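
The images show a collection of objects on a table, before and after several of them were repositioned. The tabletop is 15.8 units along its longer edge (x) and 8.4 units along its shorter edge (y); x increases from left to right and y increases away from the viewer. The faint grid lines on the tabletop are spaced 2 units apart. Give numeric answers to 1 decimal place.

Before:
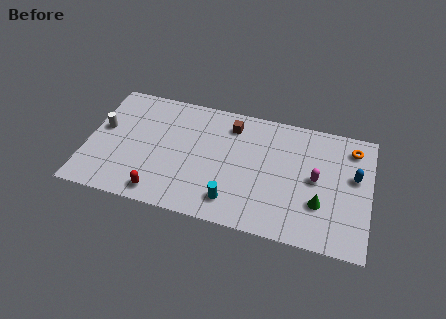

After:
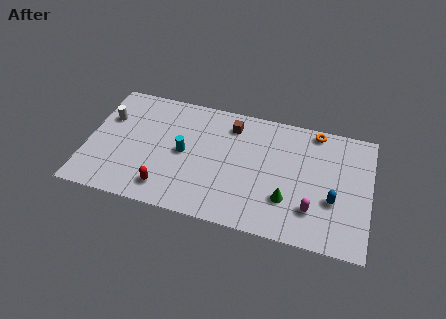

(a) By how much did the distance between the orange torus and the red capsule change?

-1.8

The distance was about 11.9 in the first image and 10.1 in the second, so they moved 1.8 units closer together.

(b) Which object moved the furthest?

the cyan cylinder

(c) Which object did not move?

the brown cube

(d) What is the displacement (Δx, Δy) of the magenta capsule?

(-0.1, -2.1)

From the two frames, the magenta capsule sits at roughly (12.8, 4.3) before and (12.7, 2.2) after.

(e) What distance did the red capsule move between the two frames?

0.5

The red capsule was near (4.3, 1.1) before and (4.6, 1.5) after, so it travelled √(0.3² + 0.4²) ≈ 0.5 units.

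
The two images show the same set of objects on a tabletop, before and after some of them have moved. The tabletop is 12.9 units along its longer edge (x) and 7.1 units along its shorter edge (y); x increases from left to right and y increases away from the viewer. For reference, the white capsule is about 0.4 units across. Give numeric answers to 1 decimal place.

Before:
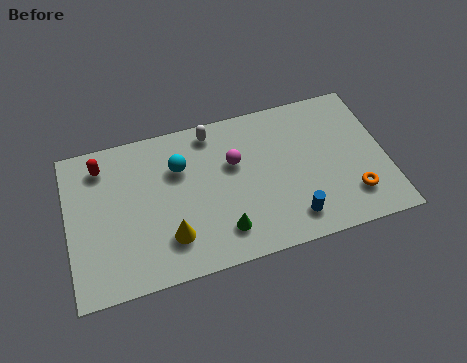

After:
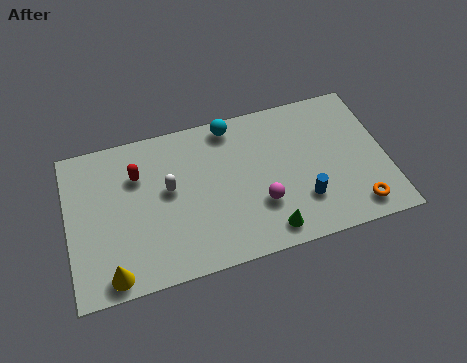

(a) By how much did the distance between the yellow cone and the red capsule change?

-0.3

Before: roughly 4.7 units apart; after: 4.4. That's 0.3 units closer together.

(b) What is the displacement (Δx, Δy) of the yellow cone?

(-2.4, -1.0)

The yellow cone started near (4.0, 1.8) and ended near (1.6, 0.8).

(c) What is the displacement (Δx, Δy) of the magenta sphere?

(0.9, -2.2)

From the two frames, the magenta sphere sits at roughly (6.8, 4.5) before and (7.7, 2.3) after.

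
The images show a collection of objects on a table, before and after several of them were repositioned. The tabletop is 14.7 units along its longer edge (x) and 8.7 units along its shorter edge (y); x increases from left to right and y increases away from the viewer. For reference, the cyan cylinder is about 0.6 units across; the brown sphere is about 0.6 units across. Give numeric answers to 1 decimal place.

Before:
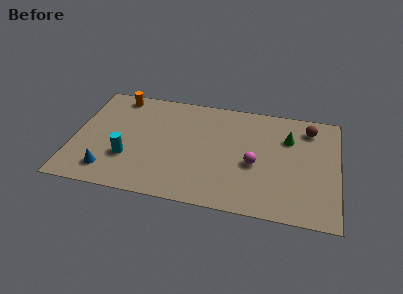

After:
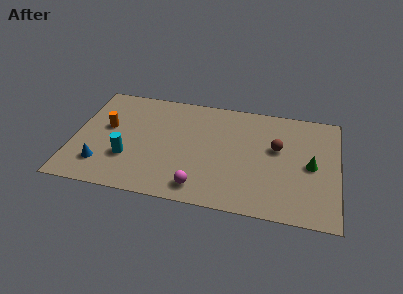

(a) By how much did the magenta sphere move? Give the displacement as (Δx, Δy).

(-2.9, -2.4)

The magenta sphere was at about (10.1, 3.7) and moved to about (7.2, 1.3).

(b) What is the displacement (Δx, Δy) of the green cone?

(1.3, -1.9)

From the two frames, the green cone sits at roughly (11.9, 6.1) before and (13.2, 4.2) after.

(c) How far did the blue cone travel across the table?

0.6

From (2.1, 1.6) to (1.7, 2.0), the blue cone covered √(0.4² + 0.4²) ≈ 0.6 units.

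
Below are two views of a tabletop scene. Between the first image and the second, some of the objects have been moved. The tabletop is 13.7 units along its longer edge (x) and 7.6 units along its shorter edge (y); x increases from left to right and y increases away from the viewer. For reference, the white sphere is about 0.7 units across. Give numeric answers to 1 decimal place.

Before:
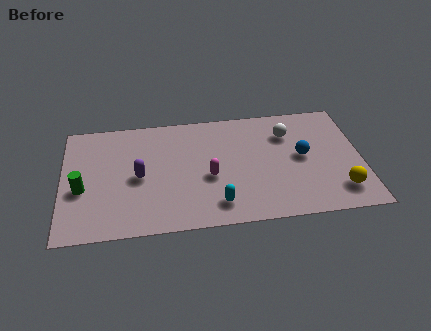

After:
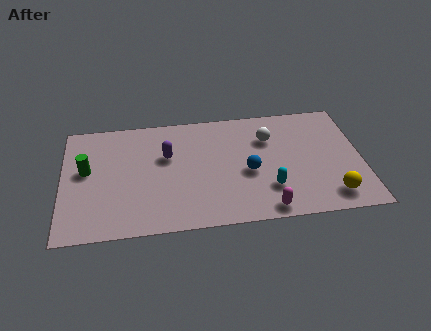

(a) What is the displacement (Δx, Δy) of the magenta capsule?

(2.5, -2.4)

The magenta capsule was at about (6.7, 3.2) and moved to about (9.2, 0.8).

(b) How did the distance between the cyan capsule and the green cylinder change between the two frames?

+2.3

They were about 6.3 units apart before and 8.6 after — 2.3 units further apart.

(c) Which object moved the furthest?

the magenta capsule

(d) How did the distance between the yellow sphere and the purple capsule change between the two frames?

-1.1

They were about 9.3 units apart before and 8.2 after — 1.1 units closer together.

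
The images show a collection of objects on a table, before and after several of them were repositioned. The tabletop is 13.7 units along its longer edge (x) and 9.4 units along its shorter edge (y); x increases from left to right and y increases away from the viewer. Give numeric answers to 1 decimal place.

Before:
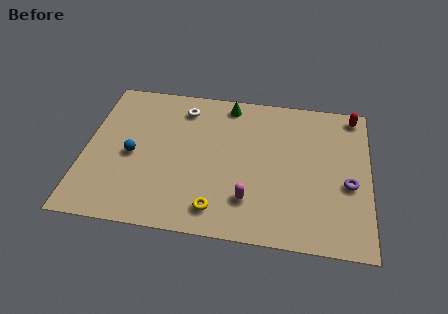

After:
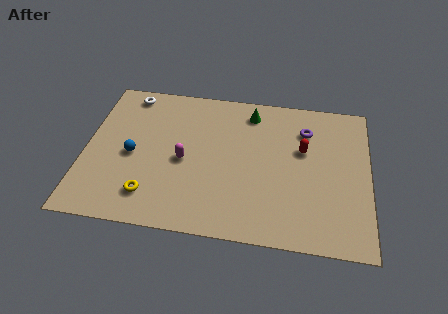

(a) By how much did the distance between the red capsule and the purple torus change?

-3.2

Before: roughly 4.5 units apart; after: 1.3. That's 3.2 units closer together.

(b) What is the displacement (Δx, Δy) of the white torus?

(-2.7, 0.6)

The white torus was at about (4.6, 7.7) and moved to about (1.9, 8.3).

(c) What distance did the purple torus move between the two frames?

3.8

From (12.7, 3.9) to (10.6, 7.1), the purple torus covered √(2.1² + 3.2²) ≈ 3.8 units.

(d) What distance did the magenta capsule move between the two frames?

3.8

From (8.0, 2.3) to (4.8, 4.3), the magenta capsule covered √(3.2² + 2.0²) ≈ 3.8 units.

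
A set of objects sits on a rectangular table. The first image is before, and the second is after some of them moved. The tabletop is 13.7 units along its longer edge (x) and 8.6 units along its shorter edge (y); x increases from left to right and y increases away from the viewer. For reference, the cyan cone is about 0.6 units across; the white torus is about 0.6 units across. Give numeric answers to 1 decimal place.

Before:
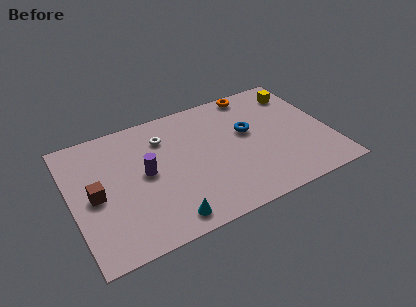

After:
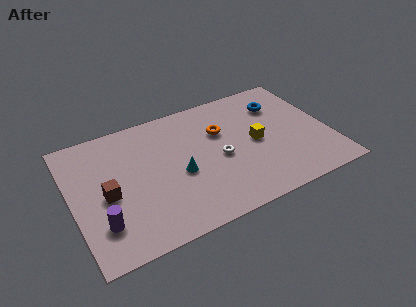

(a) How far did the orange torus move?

3.0

From (10.2, 7.8) to (8.1, 5.7), the orange torus covered √(2.1² + 2.1²) ≈ 3.0 units.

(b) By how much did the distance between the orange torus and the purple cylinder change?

+0.5

They were about 7.1 units apart before and 7.6 after — 0.5 units further apart.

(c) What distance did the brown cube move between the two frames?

0.6

The brown cube moved from about (1.2, 4.1) to (1.8, 3.9), a distance of √(0.6² + 0.2²) ≈ 0.6.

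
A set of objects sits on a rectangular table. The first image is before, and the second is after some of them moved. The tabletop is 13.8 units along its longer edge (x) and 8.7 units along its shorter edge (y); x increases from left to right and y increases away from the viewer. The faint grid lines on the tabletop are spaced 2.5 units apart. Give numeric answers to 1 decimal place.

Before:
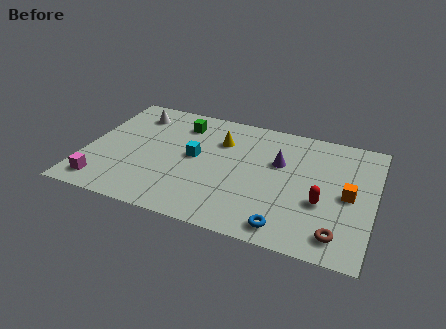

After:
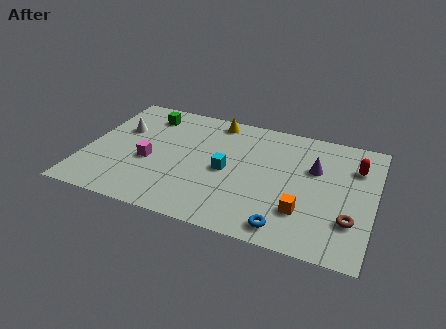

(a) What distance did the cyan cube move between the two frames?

1.7

The cyan cube was near (5.2, 4.6) before and (6.8, 4.1) after, so it travelled √(1.6² + 0.5²) ≈ 1.7 units.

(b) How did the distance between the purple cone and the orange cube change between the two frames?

-0.4

They were about 3.6 units apart before and 3.2 after — 0.4 units closer together.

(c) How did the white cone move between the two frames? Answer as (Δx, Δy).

(-0.5, -1.4)

The white cone was at about (2.0, 7.0) and moved to about (1.5, 5.6).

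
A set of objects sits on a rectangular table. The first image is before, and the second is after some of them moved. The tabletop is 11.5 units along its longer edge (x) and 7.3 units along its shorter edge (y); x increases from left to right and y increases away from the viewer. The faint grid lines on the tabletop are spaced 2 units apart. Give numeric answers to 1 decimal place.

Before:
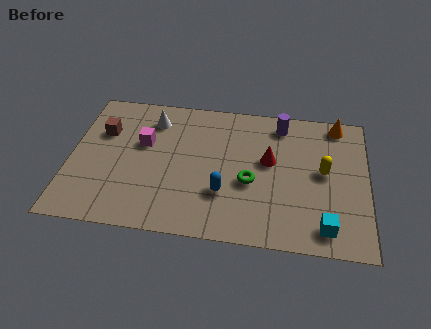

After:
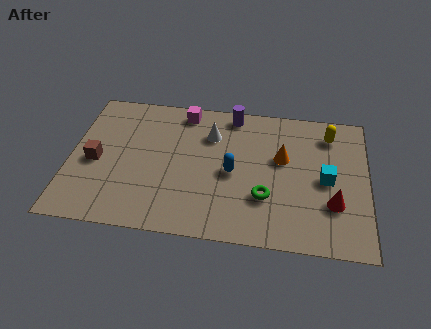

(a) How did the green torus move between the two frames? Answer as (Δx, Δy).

(0.6, -0.7)

The green torus was at about (7.0, 3.0) and moved to about (7.6, 2.3).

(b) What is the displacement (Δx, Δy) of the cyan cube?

(0.0, 2.4)

The cyan cube started near (9.9, 1.1) and ended near (9.9, 3.5).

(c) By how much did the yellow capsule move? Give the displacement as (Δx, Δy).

(0.2, 2.0)

From the two frames, the yellow capsule sits at roughly (9.8, 3.9) before and (10.0, 5.9) after.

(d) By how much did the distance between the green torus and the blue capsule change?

+0.5

The distance was about 1.2 in the first image and 1.7 in the second, so they moved 0.5 units further apart.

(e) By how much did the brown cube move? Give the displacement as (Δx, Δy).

(-0.2, -1.6)

The brown cube was at about (1.2, 4.9) and moved to about (1.0, 3.3).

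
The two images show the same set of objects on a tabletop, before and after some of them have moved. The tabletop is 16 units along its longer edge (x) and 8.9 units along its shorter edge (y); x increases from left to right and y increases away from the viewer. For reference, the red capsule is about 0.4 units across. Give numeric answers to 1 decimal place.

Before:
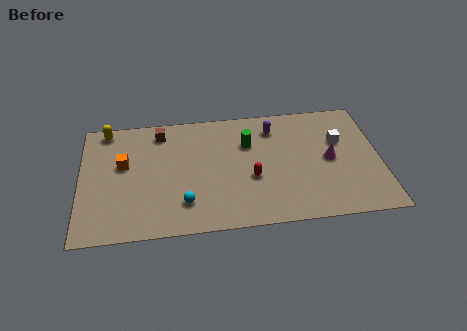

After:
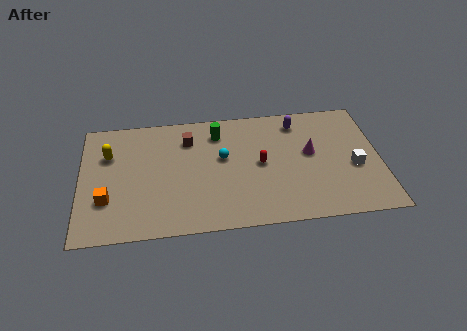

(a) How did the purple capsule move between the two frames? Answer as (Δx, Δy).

(1.3, 0.3)

From the two frames, the purple capsule sits at roughly (10.4, 7.1) before and (11.7, 7.4) after.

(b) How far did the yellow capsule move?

1.9

From (1.4, 8.0) to (1.5, 6.1), the yellow capsule covered √(0.1² + 1.9²) ≈ 1.9 units.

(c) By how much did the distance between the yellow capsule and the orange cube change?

+0.5

Before: roughly 2.8 units apart; after: 3.3. That's 0.5 units further apart.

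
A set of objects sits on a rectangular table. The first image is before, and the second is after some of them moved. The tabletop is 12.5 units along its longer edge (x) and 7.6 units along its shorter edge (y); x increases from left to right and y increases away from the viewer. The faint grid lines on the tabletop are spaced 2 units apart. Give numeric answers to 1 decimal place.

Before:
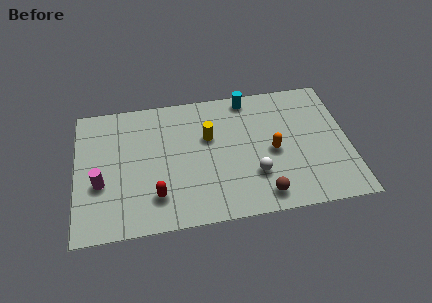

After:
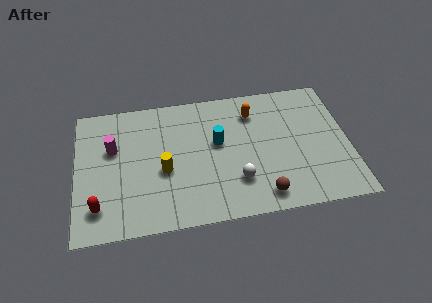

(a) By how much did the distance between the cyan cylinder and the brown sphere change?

-1.9

They were about 5.7 units apart before and 3.8 after — 1.9 units closer together.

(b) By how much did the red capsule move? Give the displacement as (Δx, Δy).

(-2.6, -0.2)

The red capsule was at about (3.6, 1.8) and moved to about (1.0, 1.6).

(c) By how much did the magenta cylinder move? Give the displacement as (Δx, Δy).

(0.6, 1.9)

The magenta cylinder started near (1.1, 2.9) and ended near (1.7, 4.8).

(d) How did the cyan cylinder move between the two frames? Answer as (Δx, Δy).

(-1.5, -2.4)

The cyan cylinder was at about (8.0, 6.8) and moved to about (6.5, 4.4).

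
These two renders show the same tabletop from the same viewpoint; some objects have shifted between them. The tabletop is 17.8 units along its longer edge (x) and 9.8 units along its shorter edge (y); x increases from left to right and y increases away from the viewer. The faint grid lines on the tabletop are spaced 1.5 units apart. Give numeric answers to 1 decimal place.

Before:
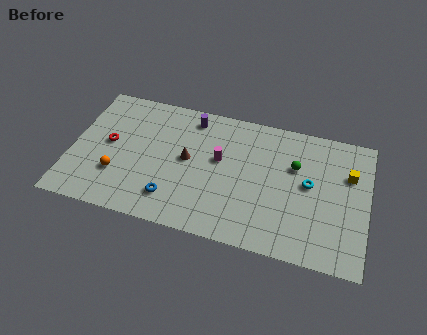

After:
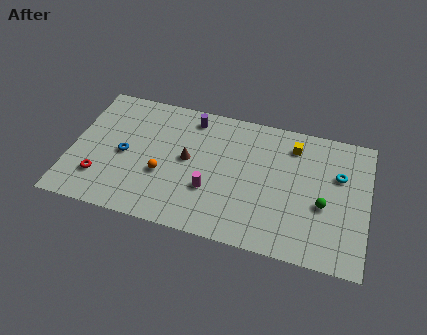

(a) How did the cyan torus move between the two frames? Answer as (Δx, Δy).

(1.7, 1.1)

The cyan torus started near (14.3, 5.3) and ended near (16.0, 6.4).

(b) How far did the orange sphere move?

2.8

The orange sphere was near (2.9, 3.0) before and (5.6, 3.7) after, so it travelled √(2.7² + 0.7²) ≈ 2.8 units.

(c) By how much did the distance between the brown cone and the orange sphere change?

-2.6

The distance was about 4.7 in the first image and 2.1 in the second, so they moved 2.6 units closer together.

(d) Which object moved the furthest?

the blue torus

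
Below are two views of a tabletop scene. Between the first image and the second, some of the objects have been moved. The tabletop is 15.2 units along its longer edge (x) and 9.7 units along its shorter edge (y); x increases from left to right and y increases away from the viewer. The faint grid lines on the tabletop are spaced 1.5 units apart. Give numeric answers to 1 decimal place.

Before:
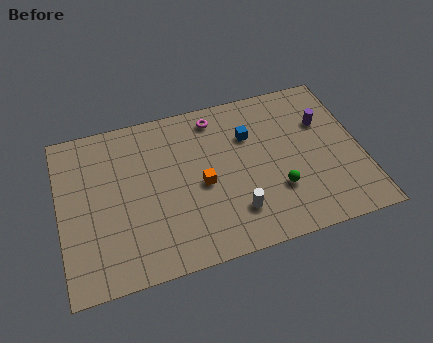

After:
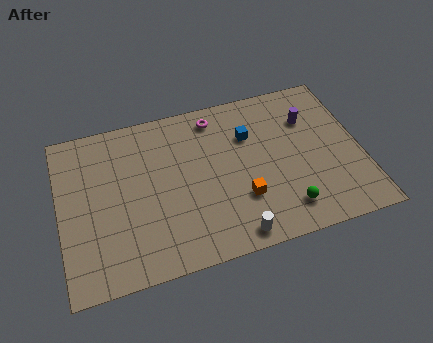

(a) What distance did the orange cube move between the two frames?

2.4

The orange cube was near (7.1, 4.4) before and (9.0, 3.0) after, so it travelled √(1.9² + 1.4²) ≈ 2.4 units.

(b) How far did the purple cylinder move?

0.8

The purple cylinder was near (13.5, 6.5) before and (12.8, 6.9) after, so it travelled √(0.7² + 0.4²) ≈ 0.8 units.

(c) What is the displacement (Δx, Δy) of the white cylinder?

(-0.2, -1.3)

The white cylinder was at about (8.6, 2.3) and moved to about (8.4, 1.0).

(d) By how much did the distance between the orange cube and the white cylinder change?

-0.5

Before: roughly 2.6 units apart; after: 2.1. That's 0.5 units closer together.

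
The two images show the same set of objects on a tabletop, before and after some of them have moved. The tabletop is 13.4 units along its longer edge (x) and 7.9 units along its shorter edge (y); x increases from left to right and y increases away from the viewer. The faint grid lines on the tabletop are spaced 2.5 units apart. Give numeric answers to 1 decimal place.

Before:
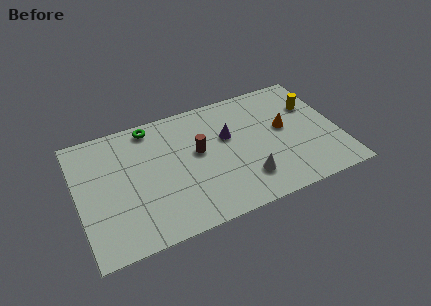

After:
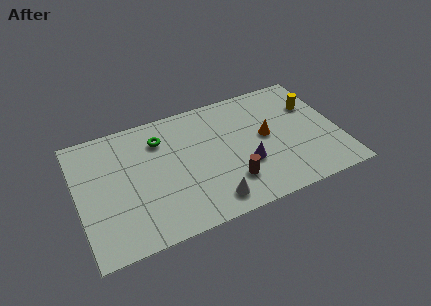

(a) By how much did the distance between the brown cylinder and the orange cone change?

-1.5

They were about 4.5 units apart before and 3.0 after — 1.5 units closer together.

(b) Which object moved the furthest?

the brown cylinder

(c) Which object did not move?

the yellow cylinder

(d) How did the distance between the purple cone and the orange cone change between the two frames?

-1.1

Before: roughly 2.9 units apart; after: 1.8. That's 1.1 units closer together.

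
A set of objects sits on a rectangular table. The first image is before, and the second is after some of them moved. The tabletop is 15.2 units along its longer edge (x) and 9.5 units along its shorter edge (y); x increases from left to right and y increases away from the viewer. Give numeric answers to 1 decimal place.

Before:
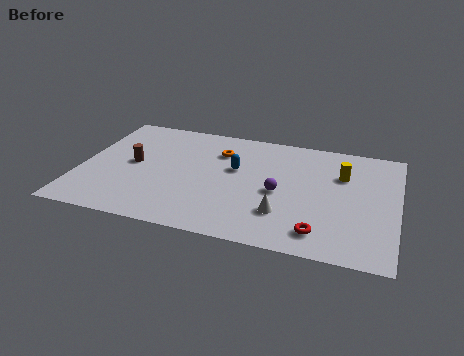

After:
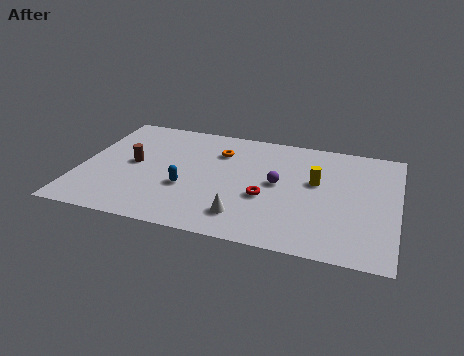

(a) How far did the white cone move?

1.9

From (9.9, 2.6) to (8.1, 1.9), the white cone covered √(1.8² + 0.7²) ≈ 1.9 units.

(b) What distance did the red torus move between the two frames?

3.4

The red torus moved from about (11.7, 1.6) to (9.0, 3.7), a distance of √(2.7² + 2.1²) ≈ 3.4.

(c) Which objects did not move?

the orange torus and the brown cylinder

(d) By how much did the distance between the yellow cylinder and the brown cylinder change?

-1.3

The distance was about 10.1 in the first image and 8.8 in the second, so they moved 1.3 units closer together.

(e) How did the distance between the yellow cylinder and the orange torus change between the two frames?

-1.0

They were about 6.0 units apart before and 5.0 after — 1.0 units closer together.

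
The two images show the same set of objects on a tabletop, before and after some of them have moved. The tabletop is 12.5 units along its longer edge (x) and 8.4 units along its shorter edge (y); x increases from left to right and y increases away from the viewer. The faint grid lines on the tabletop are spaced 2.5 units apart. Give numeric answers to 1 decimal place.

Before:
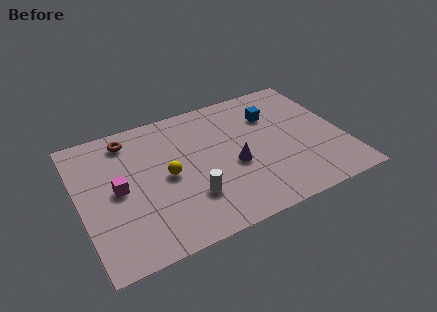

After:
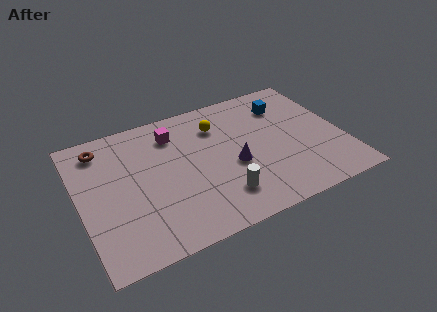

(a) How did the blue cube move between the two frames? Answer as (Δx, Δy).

(0.7, 0.4)

From the two frames, the blue cube sits at roughly (9.4, 6.0) before and (10.1, 6.4) after.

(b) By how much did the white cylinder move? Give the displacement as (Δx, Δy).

(1.4, -0.5)

The white cylinder started near (5.0, 2.4) and ended near (6.4, 1.9).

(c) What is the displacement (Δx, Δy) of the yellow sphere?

(2.7, 2.2)

From the two frames, the yellow sphere sits at roughly (4.1, 4.1) before and (6.8, 6.3) after.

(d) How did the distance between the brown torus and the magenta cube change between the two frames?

+0.4

Before: roughly 3.0 units apart; after: 3.4. That's 0.4 units further apart.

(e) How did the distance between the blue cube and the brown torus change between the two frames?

+1.9

They were about 6.9 units apart before and 8.8 after — 1.9 units further apart.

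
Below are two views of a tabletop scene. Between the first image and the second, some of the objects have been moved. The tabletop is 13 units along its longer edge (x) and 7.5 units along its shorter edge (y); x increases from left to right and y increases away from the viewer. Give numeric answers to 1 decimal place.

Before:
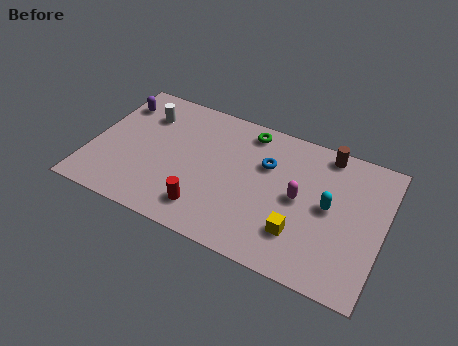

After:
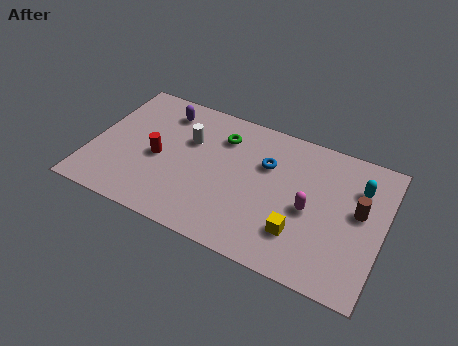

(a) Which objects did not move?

the yellow cube and the blue torus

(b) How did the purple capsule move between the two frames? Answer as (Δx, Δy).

(2.1, 0.3)

From the two frames, the purple capsule sits at roughly (0.8, 5.8) before and (2.9, 6.1) after.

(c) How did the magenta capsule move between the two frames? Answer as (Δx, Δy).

(0.5, -0.4)

The magenta capsule was at about (9.3, 3.8) and moved to about (9.8, 3.4).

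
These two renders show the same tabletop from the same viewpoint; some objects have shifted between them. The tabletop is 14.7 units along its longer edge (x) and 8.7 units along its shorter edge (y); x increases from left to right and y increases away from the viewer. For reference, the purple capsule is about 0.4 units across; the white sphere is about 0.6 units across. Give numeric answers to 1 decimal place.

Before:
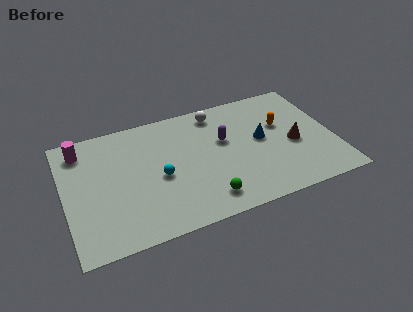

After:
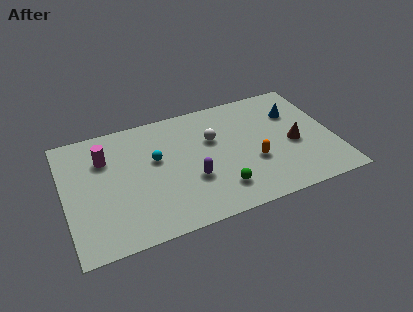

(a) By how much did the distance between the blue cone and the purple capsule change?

+4.6

The distance was about 2.1 in the first image and 6.7 in the second, so they moved 4.6 units further apart.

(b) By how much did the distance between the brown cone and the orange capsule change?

+0.7

They were about 1.7 units apart before and 2.4 after — 0.7 units further apart.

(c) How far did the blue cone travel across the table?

2.4

From (10.8, 4.7) to (12.8, 6.1), the blue cone covered √(2.0² + 1.4²) ≈ 2.4 units.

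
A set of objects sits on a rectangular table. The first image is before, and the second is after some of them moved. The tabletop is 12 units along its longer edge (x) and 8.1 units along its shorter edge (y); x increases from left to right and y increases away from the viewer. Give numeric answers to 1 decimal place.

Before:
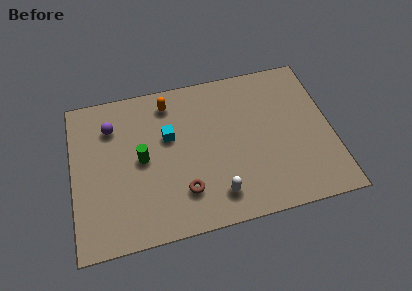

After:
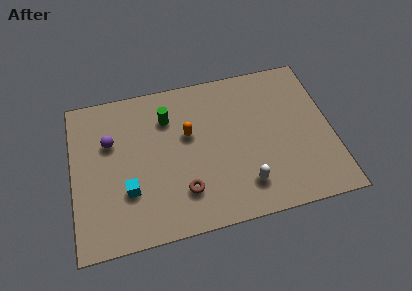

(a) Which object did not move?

the brown torus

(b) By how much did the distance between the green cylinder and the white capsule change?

+1.2

The distance was about 4.2 in the first image and 5.4 in the second, so they moved 1.2 units further apart.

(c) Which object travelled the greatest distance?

the cyan cube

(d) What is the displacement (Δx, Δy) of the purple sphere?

(-0.1, -0.8)

From the two frames, the purple sphere sits at roughly (1.9, 6.1) before and (1.8, 5.3) after.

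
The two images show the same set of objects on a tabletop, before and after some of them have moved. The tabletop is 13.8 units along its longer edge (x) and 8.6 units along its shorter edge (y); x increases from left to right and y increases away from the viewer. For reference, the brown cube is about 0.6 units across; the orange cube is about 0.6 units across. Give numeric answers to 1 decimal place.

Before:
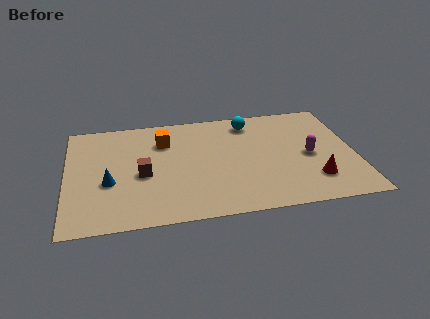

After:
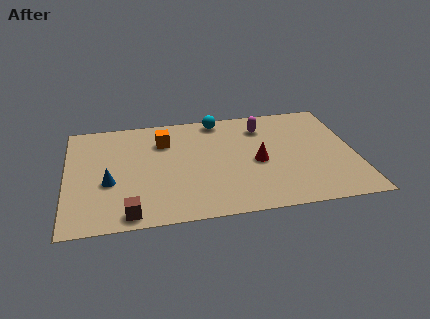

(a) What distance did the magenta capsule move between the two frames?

3.4

The magenta capsule was near (11.6, 4.0) before and (9.5, 6.7) after, so it travelled √(2.1² + 2.7²) ≈ 3.4 units.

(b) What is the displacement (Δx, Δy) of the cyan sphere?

(-1.5, 0.5)

The cyan sphere started near (8.9, 7.2) and ended near (7.4, 7.7).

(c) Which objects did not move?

the orange cube and the blue cone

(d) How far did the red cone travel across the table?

3.2

The red cone moved from about (11.7, 2.1) to (9.1, 3.9), a distance of √(2.6² + 1.8²) ≈ 3.2.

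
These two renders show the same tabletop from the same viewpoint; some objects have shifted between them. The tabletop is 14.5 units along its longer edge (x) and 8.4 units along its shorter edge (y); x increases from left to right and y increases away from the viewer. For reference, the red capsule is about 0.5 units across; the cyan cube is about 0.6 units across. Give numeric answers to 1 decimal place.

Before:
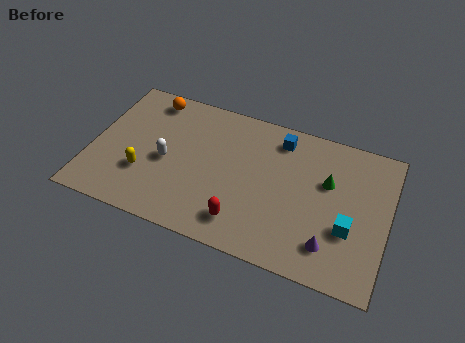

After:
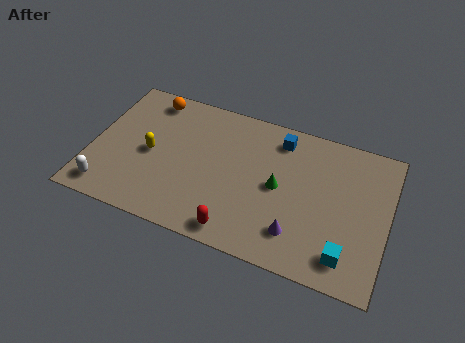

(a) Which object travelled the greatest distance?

the white capsule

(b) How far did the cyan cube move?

1.5

From (12.7, 3.0) to (12.7, 1.5), the cyan cube covered √(0.0² + 1.5²) ≈ 1.5 units.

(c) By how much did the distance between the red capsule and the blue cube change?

+0.6

They were about 5.6 units apart before and 6.2 after — 0.6 units further apart.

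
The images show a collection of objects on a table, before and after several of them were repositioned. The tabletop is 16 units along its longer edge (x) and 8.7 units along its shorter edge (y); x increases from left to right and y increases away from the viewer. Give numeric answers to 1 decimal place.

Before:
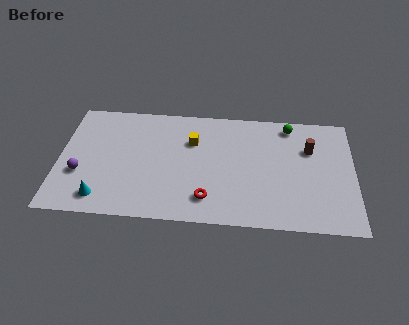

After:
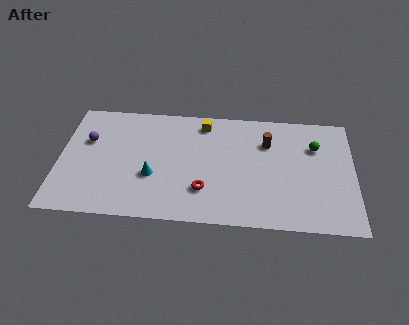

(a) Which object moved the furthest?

the cyan cone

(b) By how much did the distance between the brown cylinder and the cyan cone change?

-5.2

They were about 12.1 units apart before and 6.9 after — 5.2 units closer together.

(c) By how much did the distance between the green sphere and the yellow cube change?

+0.7

Before: roughly 5.5 units apart; after: 6.2. That's 0.7 units further apart.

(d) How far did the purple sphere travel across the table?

2.5

The purple sphere was near (1.2, 3.1) before and (1.5, 5.6) after, so it travelled √(0.3² + 2.5²) ≈ 2.5 units.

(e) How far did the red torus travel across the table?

0.6

The red torus moved from about (8.1, 1.8) to (7.9, 2.4), a distance of √(0.2² + 0.6²) ≈ 0.6.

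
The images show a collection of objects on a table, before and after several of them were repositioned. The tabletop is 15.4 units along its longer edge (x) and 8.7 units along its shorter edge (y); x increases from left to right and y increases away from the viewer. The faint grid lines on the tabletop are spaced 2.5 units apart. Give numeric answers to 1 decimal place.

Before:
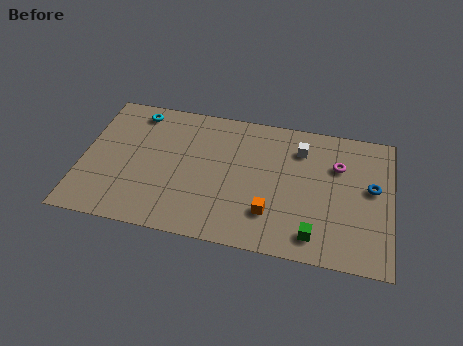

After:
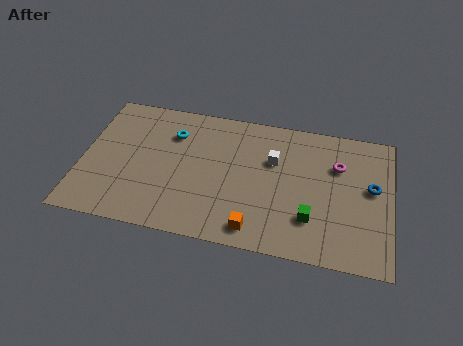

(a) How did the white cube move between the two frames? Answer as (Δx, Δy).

(-1.3, -1.0)

From the two frames, the white cube sits at roughly (10.8, 6.7) before and (9.5, 5.7) after.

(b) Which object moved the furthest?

the cyan torus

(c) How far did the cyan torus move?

2.2

From (2.5, 7.5) to (4.4, 6.4), the cyan torus covered √(1.9² + 1.1²) ≈ 2.2 units.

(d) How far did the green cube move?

1.0

The green cube moved from about (11.7, 1.4) to (11.5, 2.4), a distance of √(0.2² + 1.0²) ≈ 1.0.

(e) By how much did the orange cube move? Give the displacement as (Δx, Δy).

(-0.7, -1.1)

The orange cube was at about (9.5, 2.3) and moved to about (8.8, 1.2).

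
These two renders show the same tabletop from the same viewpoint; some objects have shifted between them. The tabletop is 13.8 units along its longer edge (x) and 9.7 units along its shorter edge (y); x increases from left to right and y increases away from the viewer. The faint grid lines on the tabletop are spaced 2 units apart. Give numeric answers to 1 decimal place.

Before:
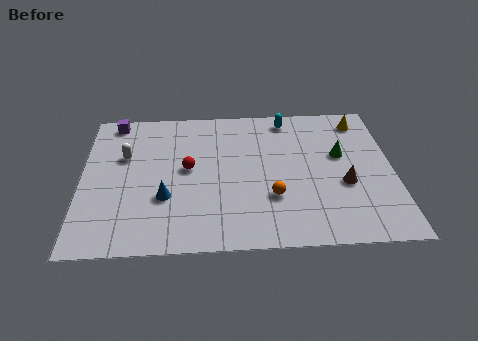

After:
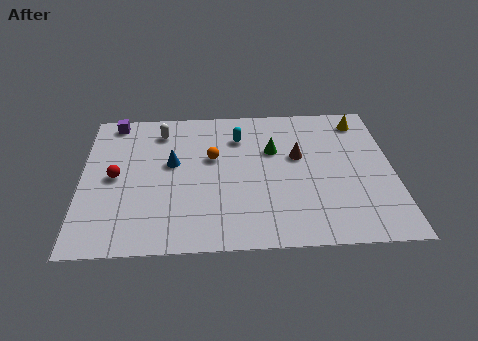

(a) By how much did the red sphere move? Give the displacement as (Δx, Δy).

(-3.2, -0.4)

The red sphere started near (4.7, 5.2) and ended near (1.5, 4.8).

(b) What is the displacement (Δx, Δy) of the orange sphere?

(-2.6, 2.8)

The orange sphere was at about (8.4, 3.1) and moved to about (5.8, 5.9).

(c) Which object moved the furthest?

the orange sphere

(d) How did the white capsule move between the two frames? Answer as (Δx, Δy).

(1.6, 1.7)

The white capsule was at about (1.9, 6.2) and moved to about (3.5, 7.9).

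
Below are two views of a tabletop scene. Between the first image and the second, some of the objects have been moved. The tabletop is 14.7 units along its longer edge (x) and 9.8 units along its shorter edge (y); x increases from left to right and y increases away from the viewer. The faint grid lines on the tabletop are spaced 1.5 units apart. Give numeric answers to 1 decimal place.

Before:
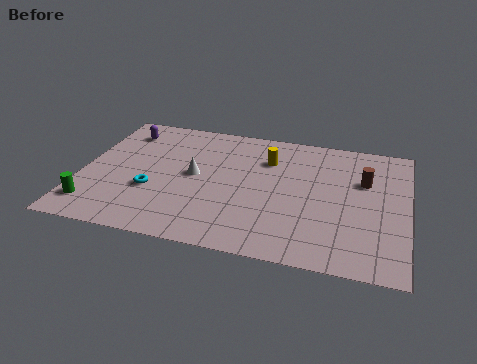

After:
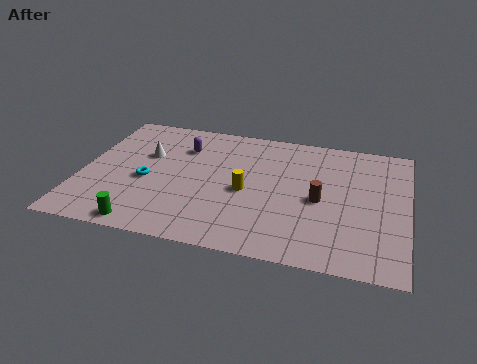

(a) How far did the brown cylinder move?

2.7

The brown cylinder moved from about (12.7, 6.4) to (10.8, 4.5), a distance of √(1.9² + 1.9²) ≈ 2.7.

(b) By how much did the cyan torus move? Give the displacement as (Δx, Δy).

(-0.3, 0.7)

From the two frames, the cyan torus sits at roughly (3.3, 3.5) before and (3.0, 4.2) after.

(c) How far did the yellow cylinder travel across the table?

2.8

From (8.3, 7.1) to (7.5, 4.4), the yellow cylinder covered √(0.8² + 2.7²) ≈ 2.8 units.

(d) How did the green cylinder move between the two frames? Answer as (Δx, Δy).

(2.4, -0.9)

The green cylinder started near (0.8, 1.8) and ended near (3.2, 0.9).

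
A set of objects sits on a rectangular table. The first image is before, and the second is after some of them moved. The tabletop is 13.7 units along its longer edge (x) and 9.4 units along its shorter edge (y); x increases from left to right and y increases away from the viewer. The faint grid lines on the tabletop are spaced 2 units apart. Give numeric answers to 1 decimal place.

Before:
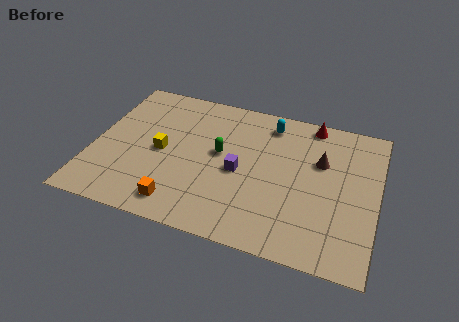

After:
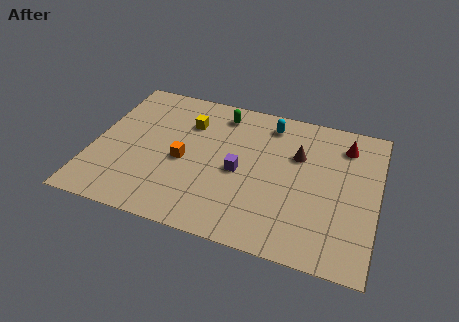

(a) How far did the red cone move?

2.0

The red cone moved from about (10.3, 8.5) to (12.0, 7.5), a distance of √(1.7² + 1.0²) ≈ 2.0.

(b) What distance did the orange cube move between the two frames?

2.8

The orange cube was near (4.5, 1.4) before and (4.4, 4.2) after, so it travelled √(0.1² + 2.8²) ≈ 2.8 units.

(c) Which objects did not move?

the cyan capsule and the purple cube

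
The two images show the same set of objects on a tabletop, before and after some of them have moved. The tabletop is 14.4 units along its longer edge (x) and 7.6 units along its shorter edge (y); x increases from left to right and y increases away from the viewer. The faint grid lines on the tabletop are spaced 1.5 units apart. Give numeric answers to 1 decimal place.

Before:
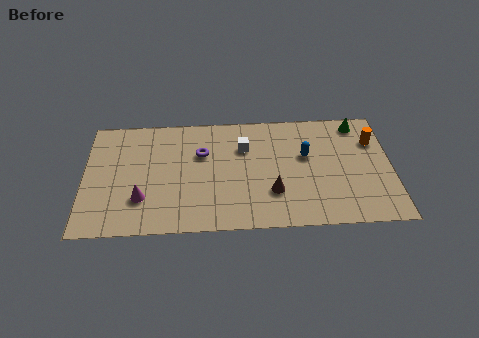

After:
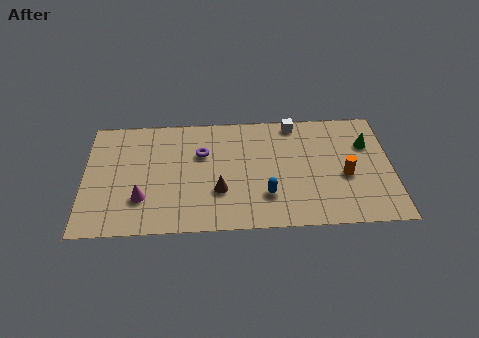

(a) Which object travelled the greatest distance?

the blue capsule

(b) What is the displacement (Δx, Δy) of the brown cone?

(-2.5, 0.2)

The brown cone started near (8.8, 2.3) and ended near (6.3, 2.5).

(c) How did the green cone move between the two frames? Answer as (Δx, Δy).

(0.4, -1.4)

The green cone started near (12.9, 6.6) and ended near (13.3, 5.2).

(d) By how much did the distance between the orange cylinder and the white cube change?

-1.8

Before: roughly 6.1 units apart; after: 4.3. That's 1.8 units closer together.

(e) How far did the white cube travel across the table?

2.8

The white cube was near (7.5, 5.3) before and (9.9, 6.8) after, so it travelled √(2.4² + 1.5²) ≈ 2.8 units.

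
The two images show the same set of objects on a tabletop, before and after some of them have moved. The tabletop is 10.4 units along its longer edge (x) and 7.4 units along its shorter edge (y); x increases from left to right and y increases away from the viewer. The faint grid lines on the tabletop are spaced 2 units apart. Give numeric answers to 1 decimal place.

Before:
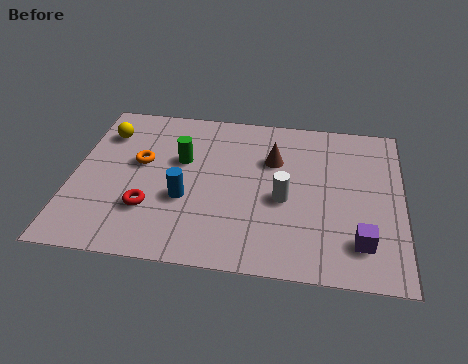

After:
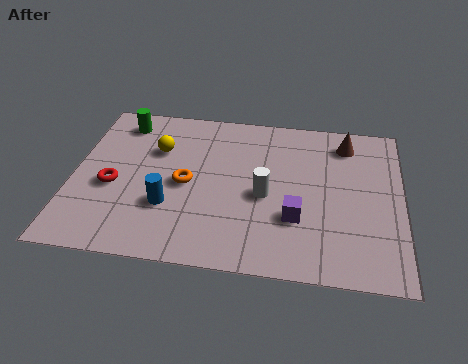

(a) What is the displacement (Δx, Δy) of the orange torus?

(1.5, -0.8)

The orange torus was at about (2.1, 4.3) and moved to about (3.6, 3.5).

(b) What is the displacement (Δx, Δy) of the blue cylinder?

(-0.5, -0.4)

The blue cylinder was at about (3.6, 2.8) and moved to about (3.1, 2.4).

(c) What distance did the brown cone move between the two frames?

2.5

The brown cone moved from about (6.3, 5.0) to (8.6, 6.1), a distance of √(2.3² + 1.1²) ≈ 2.5.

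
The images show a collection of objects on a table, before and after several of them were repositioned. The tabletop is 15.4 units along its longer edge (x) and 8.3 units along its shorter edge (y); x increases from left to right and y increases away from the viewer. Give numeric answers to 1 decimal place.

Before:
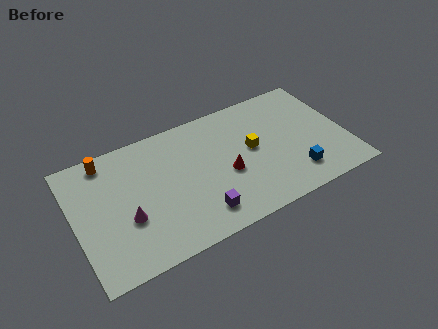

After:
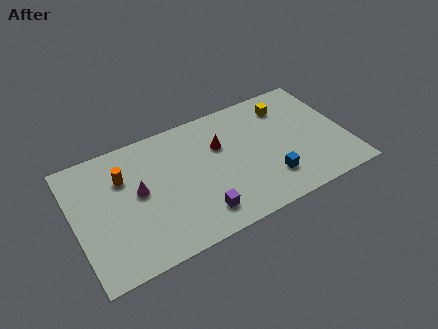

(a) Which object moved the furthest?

the yellow cube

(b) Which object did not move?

the purple cube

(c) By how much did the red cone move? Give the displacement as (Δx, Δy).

(-0.1, 2.0)

From the two frames, the red cone sits at roughly (8.5, 3.5) before and (8.4, 5.5) after.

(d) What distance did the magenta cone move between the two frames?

1.6

The magenta cone moved from about (2.8, 3.1) to (3.6, 4.5), a distance of √(0.8² + 1.4²) ≈ 1.6.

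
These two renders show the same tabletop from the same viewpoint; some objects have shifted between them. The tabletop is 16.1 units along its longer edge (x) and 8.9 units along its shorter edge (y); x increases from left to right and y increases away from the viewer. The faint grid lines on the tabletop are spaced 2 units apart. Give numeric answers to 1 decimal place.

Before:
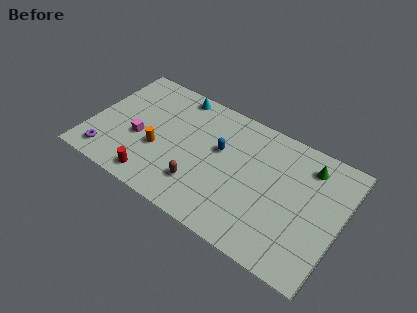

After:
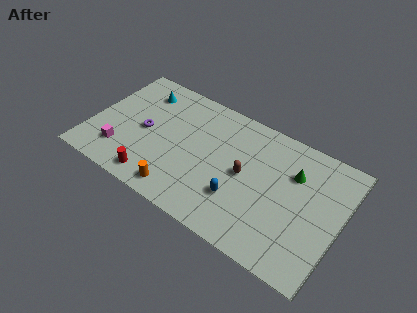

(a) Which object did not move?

the red cylinder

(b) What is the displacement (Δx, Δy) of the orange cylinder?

(1.8, -2.2)

The orange cylinder started near (4.5, 3.4) and ended near (6.3, 1.2).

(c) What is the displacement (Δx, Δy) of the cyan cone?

(-2.2, -0.9)

The cyan cone was at about (4.9, 8.0) and moved to about (2.7, 7.1).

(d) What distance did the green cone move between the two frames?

1.3

The green cone moved from about (13.7, 7.2) to (12.9, 6.2), a distance of √(0.8² + 1.0²) ≈ 1.3.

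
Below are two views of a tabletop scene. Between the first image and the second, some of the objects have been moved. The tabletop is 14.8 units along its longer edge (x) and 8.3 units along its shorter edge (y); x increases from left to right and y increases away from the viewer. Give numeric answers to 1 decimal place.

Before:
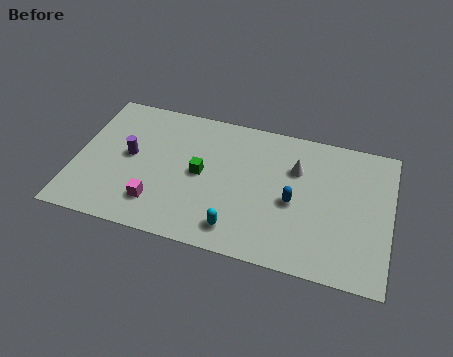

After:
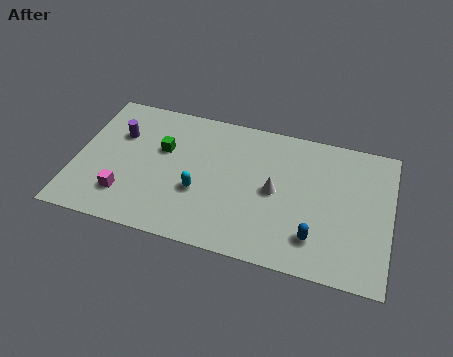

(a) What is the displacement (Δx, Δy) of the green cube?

(-1.9, 1.0)

The green cube started near (5.9, 4.2) and ended near (4.0, 5.2).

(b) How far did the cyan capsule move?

2.5

The cyan capsule moved from about (7.8, 1.4) to (5.9, 3.1), a distance of √(1.9² + 1.7²) ≈ 2.5.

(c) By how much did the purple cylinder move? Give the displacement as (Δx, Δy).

(-0.6, 1.2)

The purple cylinder was at about (2.5, 4.4) and moved to about (1.9, 5.6).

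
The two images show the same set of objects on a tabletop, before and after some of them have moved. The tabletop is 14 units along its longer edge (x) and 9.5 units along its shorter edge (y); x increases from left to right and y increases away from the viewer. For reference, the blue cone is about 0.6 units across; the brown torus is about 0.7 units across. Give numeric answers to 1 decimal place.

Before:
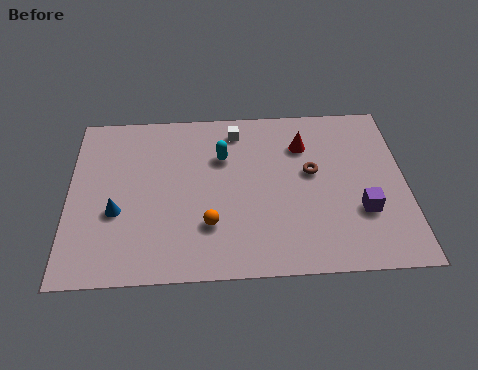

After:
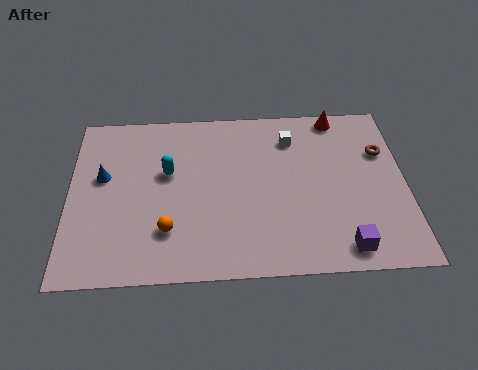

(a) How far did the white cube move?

2.4

From (7.0, 8.0) to (9.3, 7.4), the white cube covered √(2.3² + 0.6²) ≈ 2.4 units.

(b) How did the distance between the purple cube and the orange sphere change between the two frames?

+1.0

The distance was about 6.3 in the first image and 7.3 in the second, so they moved 1.0 units further apart.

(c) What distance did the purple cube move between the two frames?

2.1

The purple cube moved from about (12.1, 3.1) to (11.3, 1.2), a distance of √(0.8² + 1.9²) ≈ 2.1.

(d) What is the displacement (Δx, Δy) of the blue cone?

(-0.6, 2.0)

The blue cone was at about (2.0, 3.6) and moved to about (1.4, 5.6).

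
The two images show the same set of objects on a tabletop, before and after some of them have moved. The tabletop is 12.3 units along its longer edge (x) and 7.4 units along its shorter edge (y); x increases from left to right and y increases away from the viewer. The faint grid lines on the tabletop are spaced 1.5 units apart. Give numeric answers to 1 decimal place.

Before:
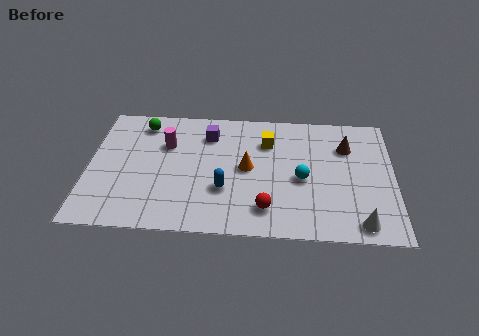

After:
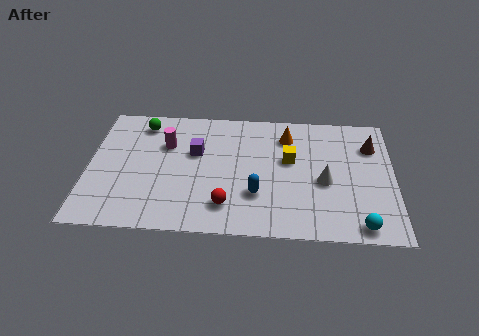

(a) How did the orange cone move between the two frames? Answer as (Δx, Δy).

(1.6, 2.0)

From the two frames, the orange cone sits at roughly (6.4, 3.8) before and (8.0, 5.8) after.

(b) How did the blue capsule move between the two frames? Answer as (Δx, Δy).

(1.3, -0.2)

From the two frames, the blue capsule sits at roughly (5.5, 2.5) before and (6.8, 2.3) after.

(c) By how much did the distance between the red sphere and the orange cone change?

+2.4

Before: roughly 2.4 units apart; after: 4.8. That's 2.4 units further apart.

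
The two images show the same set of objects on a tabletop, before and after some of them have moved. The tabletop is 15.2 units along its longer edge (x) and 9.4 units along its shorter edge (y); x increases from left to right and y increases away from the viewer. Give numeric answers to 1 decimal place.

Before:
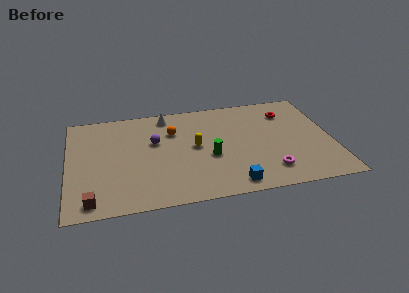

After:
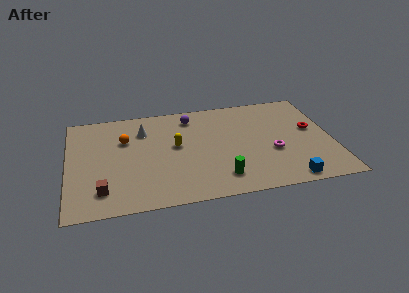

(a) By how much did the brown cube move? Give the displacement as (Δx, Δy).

(0.6, 0.8)

From the two frames, the brown cube sits at roughly (1.3, 1.1) before and (1.9, 1.9) after.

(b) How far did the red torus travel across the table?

2.3

The red torus moved from about (12.8, 7.2) to (14.1, 5.3), a distance of √(1.3² + 1.9²) ≈ 2.3.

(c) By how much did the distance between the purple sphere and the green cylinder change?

+2.5

They were about 3.7 units apart before and 6.2 after — 2.5 units further apart.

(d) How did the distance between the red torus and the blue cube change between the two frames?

-2.4

The distance was about 7.1 in the first image and 4.7 in the second, so they moved 2.4 units closer together.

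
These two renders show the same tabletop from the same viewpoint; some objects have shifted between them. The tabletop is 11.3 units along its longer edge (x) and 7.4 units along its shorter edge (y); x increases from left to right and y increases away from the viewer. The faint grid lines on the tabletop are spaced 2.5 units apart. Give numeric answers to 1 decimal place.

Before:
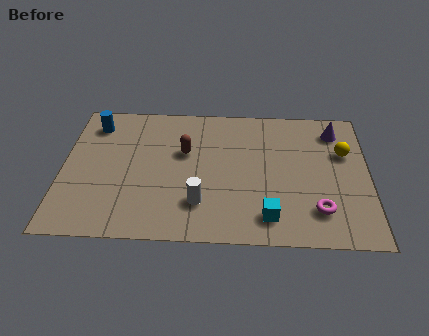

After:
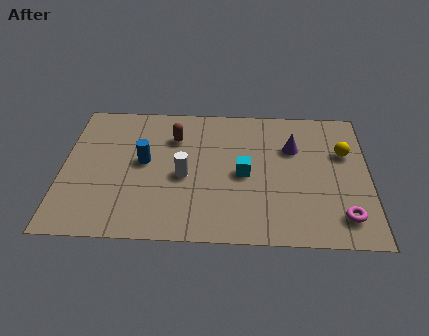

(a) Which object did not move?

the yellow sphere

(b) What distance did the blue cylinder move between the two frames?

2.8

From (1.1, 6.0) to (3.0, 4.0), the blue cylinder covered √(1.9² + 2.0²) ≈ 2.8 units.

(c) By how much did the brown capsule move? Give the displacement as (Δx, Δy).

(-0.4, 0.8)

The brown capsule was at about (4.5, 4.6) and moved to about (4.1, 5.4).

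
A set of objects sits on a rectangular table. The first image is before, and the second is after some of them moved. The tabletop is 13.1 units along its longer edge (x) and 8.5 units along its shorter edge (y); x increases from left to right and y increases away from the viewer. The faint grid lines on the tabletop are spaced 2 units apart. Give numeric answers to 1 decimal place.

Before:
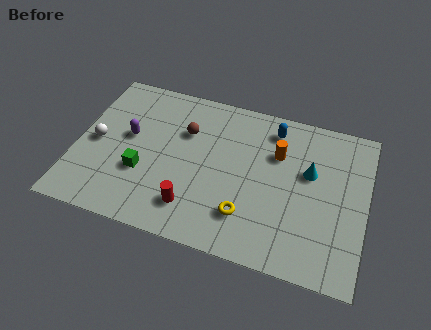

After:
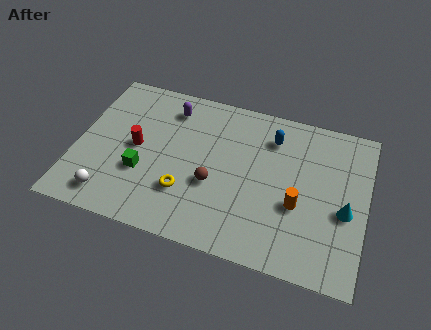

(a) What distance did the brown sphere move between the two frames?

2.9

The brown sphere was near (4.8, 5.8) before and (6.3, 3.3) after, so it travelled √(1.5² + 2.5²) ≈ 2.9 units.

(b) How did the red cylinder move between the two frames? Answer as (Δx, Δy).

(-2.8, 2.5)

The red cylinder started near (5.5, 1.8) and ended near (2.7, 4.3).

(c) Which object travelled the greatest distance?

the red cylinder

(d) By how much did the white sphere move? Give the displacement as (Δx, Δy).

(0.9, -2.8)

The white sphere started near (0.9, 4.1) and ended near (1.8, 1.3).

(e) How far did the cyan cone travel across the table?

2.3

The cyan cone was near (10.5, 5.2) before and (12.2, 3.6) after, so it travelled √(1.7² + 1.6²) ≈ 2.3 units.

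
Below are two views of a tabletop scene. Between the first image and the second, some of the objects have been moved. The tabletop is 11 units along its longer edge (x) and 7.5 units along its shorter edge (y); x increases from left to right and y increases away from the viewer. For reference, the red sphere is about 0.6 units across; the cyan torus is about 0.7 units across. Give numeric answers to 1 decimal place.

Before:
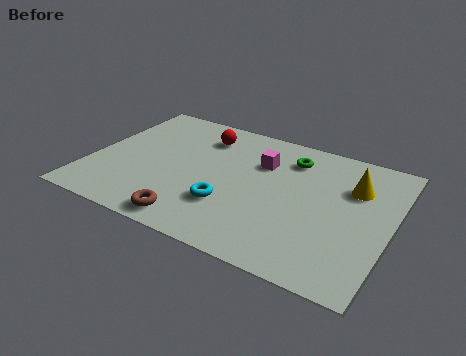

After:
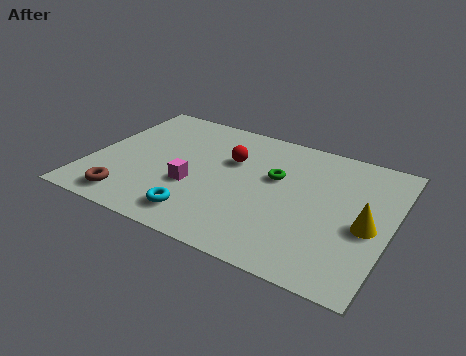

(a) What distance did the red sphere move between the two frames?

1.6

From (3.8, 5.9) to (5.0, 4.9), the red sphere covered √(1.2² + 1.0²) ≈ 1.6 units.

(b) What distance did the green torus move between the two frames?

1.4

The green torus was near (7.1, 5.9) before and (6.7, 4.6) after, so it travelled √(0.4² + 1.3²) ≈ 1.4 units.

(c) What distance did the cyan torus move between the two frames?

1.3

The cyan torus moved from about (5.3, 2.3) to (4.4, 1.3), a distance of √(0.9² + 1.0²) ≈ 1.3.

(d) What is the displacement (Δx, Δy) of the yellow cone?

(0.7, -1.9)

The yellow cone was at about (9.5, 5.2) and moved to about (10.2, 3.3).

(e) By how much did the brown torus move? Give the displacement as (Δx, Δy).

(-2.4, 0.2)

The brown torus started near (4.2, 0.9) and ended near (1.8, 1.1).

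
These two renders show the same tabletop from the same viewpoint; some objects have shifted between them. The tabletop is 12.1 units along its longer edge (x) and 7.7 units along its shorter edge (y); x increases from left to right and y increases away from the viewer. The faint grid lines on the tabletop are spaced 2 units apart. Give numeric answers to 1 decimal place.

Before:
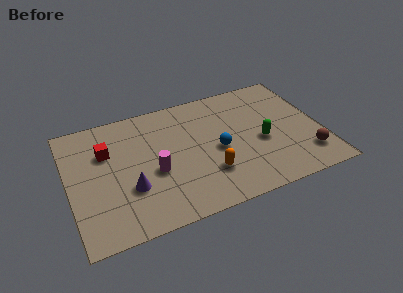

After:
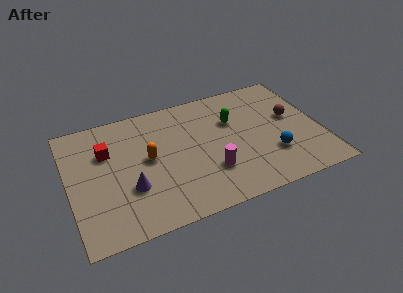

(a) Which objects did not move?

the red cube and the purple cone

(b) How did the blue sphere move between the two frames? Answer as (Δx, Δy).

(2.5, -1.2)

The blue sphere was at about (7.1, 3.5) and moved to about (9.6, 2.3).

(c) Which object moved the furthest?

the orange capsule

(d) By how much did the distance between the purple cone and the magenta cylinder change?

+2.5

They were about 1.3 units apart before and 3.8 after — 2.5 units further apart.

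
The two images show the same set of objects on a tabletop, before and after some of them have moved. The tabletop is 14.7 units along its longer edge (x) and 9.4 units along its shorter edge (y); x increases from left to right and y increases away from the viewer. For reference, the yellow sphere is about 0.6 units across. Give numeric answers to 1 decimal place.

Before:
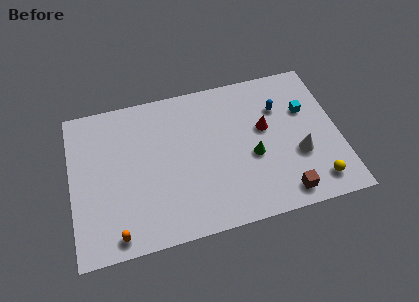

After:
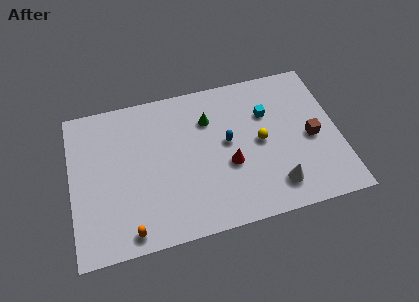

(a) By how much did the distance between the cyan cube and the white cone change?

+1.8

They were about 2.8 units apart before and 4.6 after — 1.8 units further apart.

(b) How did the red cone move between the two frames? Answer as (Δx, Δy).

(-2.1, -1.8)

The red cone was at about (10.7, 5.5) and moved to about (8.6, 3.7).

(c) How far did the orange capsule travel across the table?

0.7

The orange capsule was near (2.3, 1.0) before and (3.0, 1.0) after, so it travelled √(0.7² + 0.0²) ≈ 0.7 units.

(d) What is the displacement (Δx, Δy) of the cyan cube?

(-2.1, 0.3)

From the two frames, the cyan cube sits at roughly (13.0, 6.1) before and (10.9, 6.4) after.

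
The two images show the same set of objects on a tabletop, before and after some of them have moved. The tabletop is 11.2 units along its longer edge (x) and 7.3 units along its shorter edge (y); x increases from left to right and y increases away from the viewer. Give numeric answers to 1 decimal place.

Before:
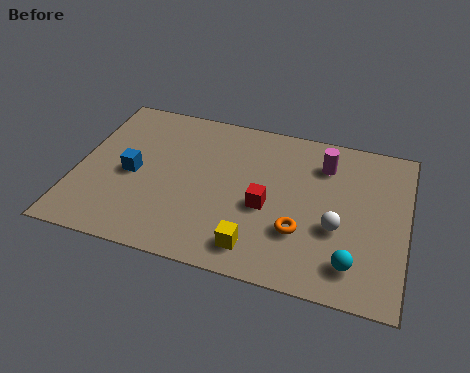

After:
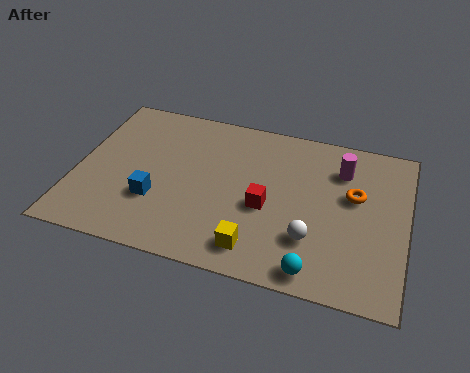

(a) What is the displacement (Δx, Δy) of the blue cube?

(0.9, -1.0)

From the two frames, the blue cube sits at roughly (1.9, 3.4) before and (2.8, 2.4) after.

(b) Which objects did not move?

the red cube and the yellow cube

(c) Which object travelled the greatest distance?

the orange torus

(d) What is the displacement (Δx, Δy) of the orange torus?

(1.7, 2.1)

The orange torus was at about (7.7, 2.3) and moved to about (9.4, 4.4).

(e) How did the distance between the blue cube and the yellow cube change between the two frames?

-1.2

Before: roughly 4.9 units apart; after: 3.7. That's 1.2 units closer together.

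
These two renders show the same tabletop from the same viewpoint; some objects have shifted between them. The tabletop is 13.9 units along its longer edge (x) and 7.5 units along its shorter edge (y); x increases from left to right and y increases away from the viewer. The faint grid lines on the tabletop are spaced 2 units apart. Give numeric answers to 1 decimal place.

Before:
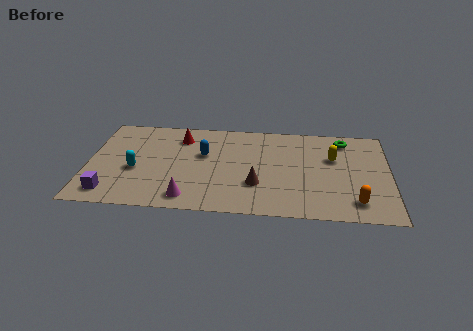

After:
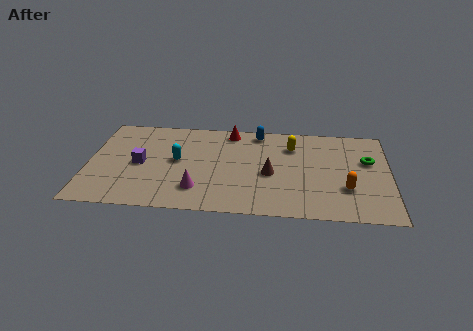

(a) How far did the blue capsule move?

3.2

The blue capsule was near (5.3, 4.6) before and (7.8, 6.6) after, so it travelled √(2.5² + 2.0²) ≈ 3.2 units.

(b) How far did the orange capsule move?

1.1

The orange capsule was near (12.3, 1.4) before and (11.9, 2.4) after, so it travelled √(0.4² + 1.0²) ≈ 1.1 units.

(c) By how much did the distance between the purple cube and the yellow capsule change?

-3.5

They were about 10.8 units apart before and 7.3 after — 3.5 units closer together.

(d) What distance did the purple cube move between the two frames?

2.7

The purple cube moved from about (1.1, 1.2) to (2.4, 3.6), a distance of √(1.3² + 2.4²) ≈ 2.7.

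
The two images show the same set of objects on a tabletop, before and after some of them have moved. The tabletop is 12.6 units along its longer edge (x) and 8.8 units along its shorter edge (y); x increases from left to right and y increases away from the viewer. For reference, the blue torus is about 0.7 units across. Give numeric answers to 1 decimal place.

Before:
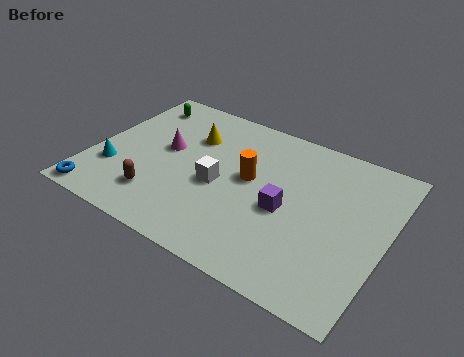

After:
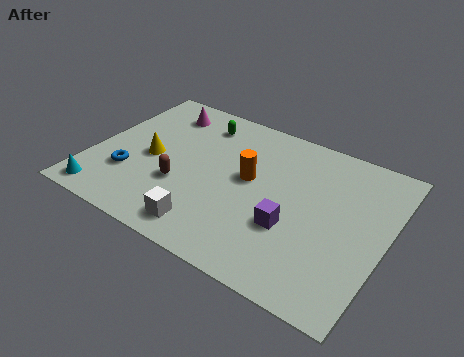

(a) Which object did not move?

the orange cylinder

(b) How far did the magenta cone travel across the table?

2.4

The magenta cone moved from about (3.0, 4.9) to (2.4, 7.2), a distance of √(0.6² + 2.3²) ≈ 2.4.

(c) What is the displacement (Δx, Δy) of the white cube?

(0.0, -2.6)

The white cube was at about (5.5, 3.9) and moved to about (5.5, 1.3).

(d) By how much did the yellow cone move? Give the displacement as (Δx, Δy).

(-1.4, -2.1)

The yellow cone was at about (3.9, 6.2) and moved to about (2.5, 4.1).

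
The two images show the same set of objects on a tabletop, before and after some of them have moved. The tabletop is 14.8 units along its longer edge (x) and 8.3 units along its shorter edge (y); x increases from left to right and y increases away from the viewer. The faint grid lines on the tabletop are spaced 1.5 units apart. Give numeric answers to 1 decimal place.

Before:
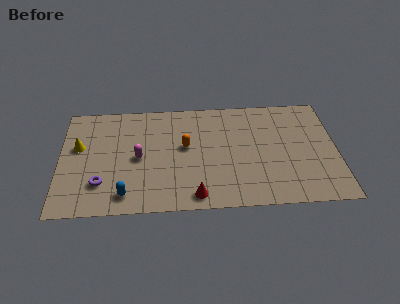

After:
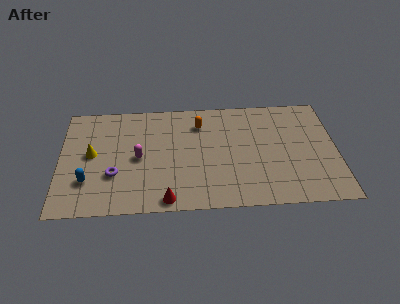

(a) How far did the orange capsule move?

1.9

The orange capsule moved from about (6.7, 4.7) to (7.5, 6.4), a distance of √(0.8² + 1.7²) ≈ 1.9.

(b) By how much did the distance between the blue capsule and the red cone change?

+0.8

Before: roughly 3.7 units apart; after: 4.5. That's 0.8 units further apart.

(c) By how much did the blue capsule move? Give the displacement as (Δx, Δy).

(-2.0, 1.1)

The blue capsule was at about (3.5, 1.3) and moved to about (1.5, 2.4).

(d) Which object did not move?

the magenta capsule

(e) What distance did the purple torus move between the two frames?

0.9

From (2.2, 2.2) to (2.9, 2.8), the purple torus covered √(0.7² + 0.6²) ≈ 0.9 units.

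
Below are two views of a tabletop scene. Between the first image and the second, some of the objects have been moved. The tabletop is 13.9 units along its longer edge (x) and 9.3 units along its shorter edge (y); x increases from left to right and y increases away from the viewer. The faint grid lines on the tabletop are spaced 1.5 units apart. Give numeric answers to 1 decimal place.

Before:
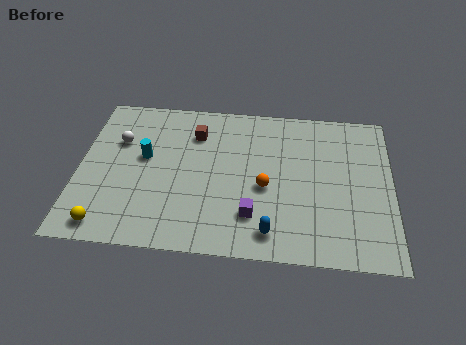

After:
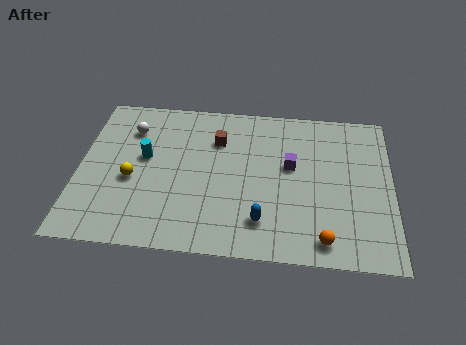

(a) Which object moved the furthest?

the orange sphere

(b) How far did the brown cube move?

1.0

The brown cube was near (5.1, 7.0) before and (6.1, 6.7) after, so it travelled √(1.0² + 0.3²) ≈ 1.0 units.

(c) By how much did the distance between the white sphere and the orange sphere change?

+3.5

The distance was about 7.0 in the first image and 10.5 in the second, so they moved 3.5 units further apart.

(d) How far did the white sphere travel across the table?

0.9

From (1.7, 6.2) to (2.2, 7.0), the white sphere covered √(0.5² + 0.8²) ≈ 0.9 units.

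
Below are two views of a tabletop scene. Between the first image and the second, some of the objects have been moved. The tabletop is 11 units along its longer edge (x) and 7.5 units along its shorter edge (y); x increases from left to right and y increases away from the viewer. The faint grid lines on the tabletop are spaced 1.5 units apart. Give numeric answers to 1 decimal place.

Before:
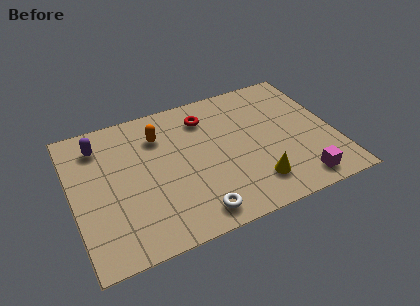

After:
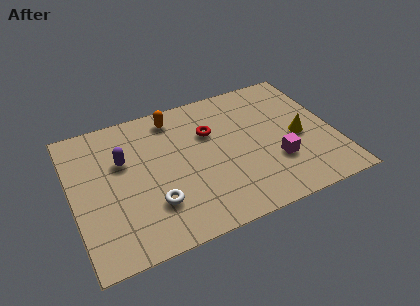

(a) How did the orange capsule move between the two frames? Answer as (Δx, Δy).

(0.7, 0.8)

The orange capsule started near (3.8, 5.6) and ended near (4.5, 6.4).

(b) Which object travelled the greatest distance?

the yellow cone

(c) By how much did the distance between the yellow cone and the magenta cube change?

-0.4

Before: roughly 1.9 units apart; after: 1.5. That's 0.4 units closer together.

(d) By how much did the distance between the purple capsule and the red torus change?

-0.8

They were about 4.5 units apart before and 3.7 after — 0.8 units closer together.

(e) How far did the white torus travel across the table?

1.9

The white torus was near (4.8, 1.0) before and (3.2, 2.1) after, so it travelled √(1.6² + 1.1²) ≈ 1.9 units.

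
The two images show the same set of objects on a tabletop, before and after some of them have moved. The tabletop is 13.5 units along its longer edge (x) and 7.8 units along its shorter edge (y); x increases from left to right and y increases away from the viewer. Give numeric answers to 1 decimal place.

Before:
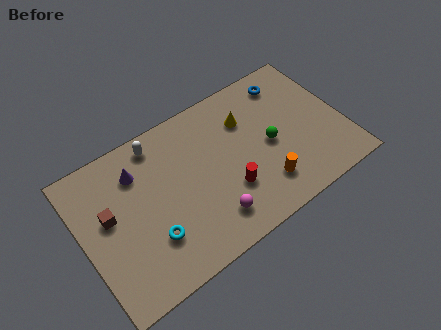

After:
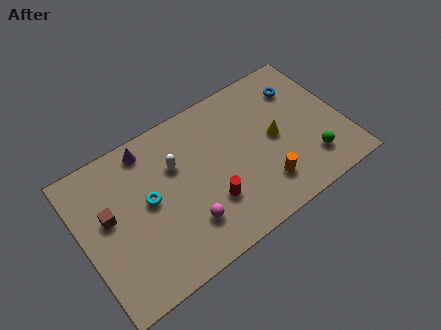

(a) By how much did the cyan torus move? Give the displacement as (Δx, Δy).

(0.2, 1.9)

From the two frames, the cyan torus sits at roughly (3.2, 2.3) before and (3.4, 4.2) after.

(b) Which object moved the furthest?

the green sphere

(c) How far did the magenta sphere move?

1.3

From (6.2, 1.6) to (5.0, 2.0), the magenta sphere covered √(1.2² + 0.4²) ≈ 1.3 units.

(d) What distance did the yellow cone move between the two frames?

2.1

The yellow cone moved from about (8.8, 5.6) to (10.0, 3.9), a distance of √(1.2² + 1.7²) ≈ 2.1.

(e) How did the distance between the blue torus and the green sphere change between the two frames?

+0.9

The distance was about 3.2 in the first image and 4.1 in the second, so they moved 0.9 units further apart.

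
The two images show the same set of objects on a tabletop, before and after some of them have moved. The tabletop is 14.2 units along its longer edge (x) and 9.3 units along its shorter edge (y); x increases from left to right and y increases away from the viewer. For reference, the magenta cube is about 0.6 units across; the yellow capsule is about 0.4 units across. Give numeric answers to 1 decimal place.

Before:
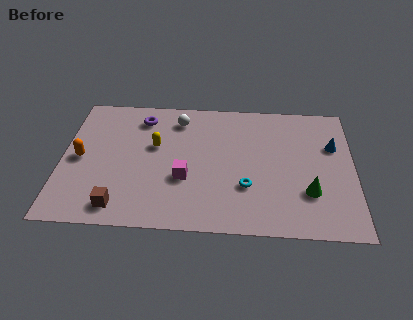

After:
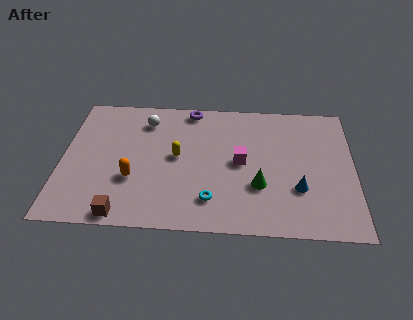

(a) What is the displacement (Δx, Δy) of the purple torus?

(2.4, 0.8)

The purple torus was at about (3.8, 7.6) and moved to about (6.2, 8.4).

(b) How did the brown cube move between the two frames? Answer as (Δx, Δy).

(0.2, -0.5)

From the two frames, the brown cube sits at roughly (2.9, 1.3) before and (3.1, 0.8) after.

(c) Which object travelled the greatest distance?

the blue cone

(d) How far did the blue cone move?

3.5

From (13.2, 6.1) to (11.5, 3.0), the blue cone covered √(1.7² + 3.1²) ≈ 3.5 units.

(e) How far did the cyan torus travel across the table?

2.0

The cyan torus moved from about (9.0, 3.0) to (7.3, 2.0), a distance of √(1.7² + 1.0²) ≈ 2.0.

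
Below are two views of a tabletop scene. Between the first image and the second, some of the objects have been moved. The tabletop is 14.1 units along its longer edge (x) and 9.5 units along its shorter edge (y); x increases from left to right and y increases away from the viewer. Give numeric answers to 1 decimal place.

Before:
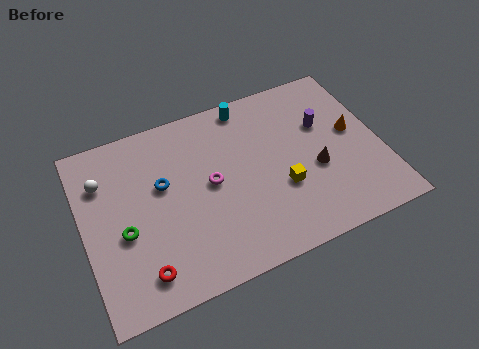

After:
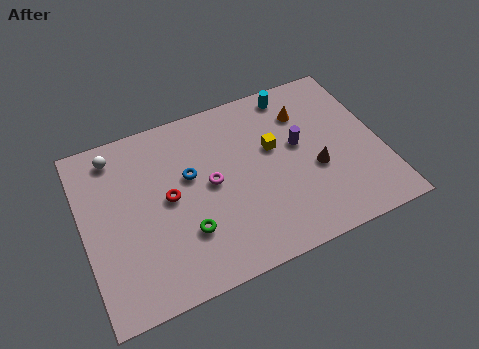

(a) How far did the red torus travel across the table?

3.7

From (2.4, 1.6) to (4.0, 4.9), the red torus covered √(1.6² + 3.3²) ≈ 3.7 units.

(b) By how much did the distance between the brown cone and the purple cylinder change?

-0.7

Before: roughly 2.4 units apart; after: 1.7. That's 0.7 units closer together.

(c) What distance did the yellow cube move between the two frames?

2.3

From (9.2, 3.4) to (9.1, 5.7), the yellow cube covered √(0.1² + 2.3²) ≈ 2.3 units.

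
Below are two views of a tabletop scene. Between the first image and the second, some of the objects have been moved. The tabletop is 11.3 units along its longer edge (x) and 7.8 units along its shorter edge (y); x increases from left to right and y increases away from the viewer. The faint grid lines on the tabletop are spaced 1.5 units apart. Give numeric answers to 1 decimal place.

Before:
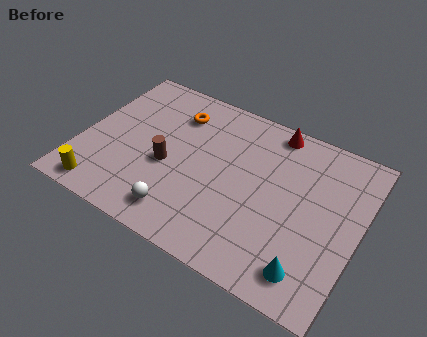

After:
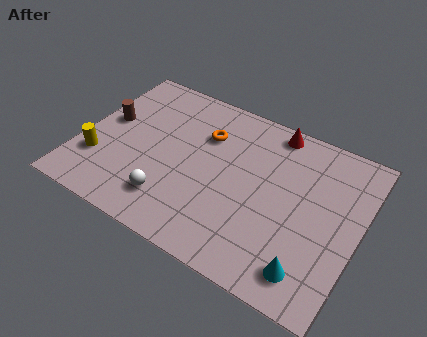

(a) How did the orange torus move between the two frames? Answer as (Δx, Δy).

(1.3, -0.5)

From the two frames, the orange torus sits at roughly (3.5, 6.0) before and (4.8, 5.5) after.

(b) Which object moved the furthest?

the brown cylinder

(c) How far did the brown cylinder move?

2.9

The brown cylinder was near (3.6, 3.3) before and (0.9, 4.4) after, so it travelled √(2.7² + 1.1²) ≈ 2.9 units.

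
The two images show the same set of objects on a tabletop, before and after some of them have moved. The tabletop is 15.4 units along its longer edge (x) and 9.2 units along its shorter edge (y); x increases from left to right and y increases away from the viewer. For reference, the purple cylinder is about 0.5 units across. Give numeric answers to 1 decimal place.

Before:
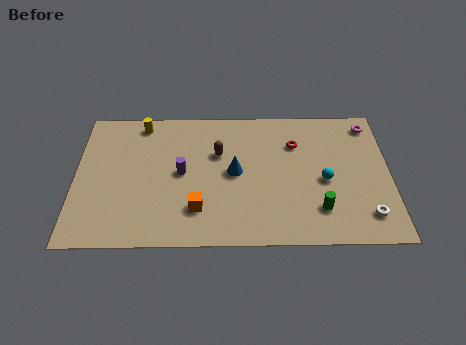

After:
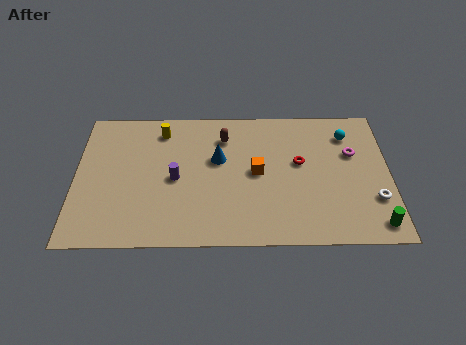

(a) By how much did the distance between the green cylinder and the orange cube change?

+0.8

The distance was about 5.9 in the first image and 6.7 in the second, so they moved 0.8 units further apart.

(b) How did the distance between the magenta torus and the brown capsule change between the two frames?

-1.3

Before: roughly 7.7 units apart; after: 6.4. That's 1.3 units closer together.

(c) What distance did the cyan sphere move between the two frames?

3.3

From (12.2, 4.1) to (13.4, 7.2), the cyan sphere covered √(1.2² + 3.1²) ≈ 3.3 units.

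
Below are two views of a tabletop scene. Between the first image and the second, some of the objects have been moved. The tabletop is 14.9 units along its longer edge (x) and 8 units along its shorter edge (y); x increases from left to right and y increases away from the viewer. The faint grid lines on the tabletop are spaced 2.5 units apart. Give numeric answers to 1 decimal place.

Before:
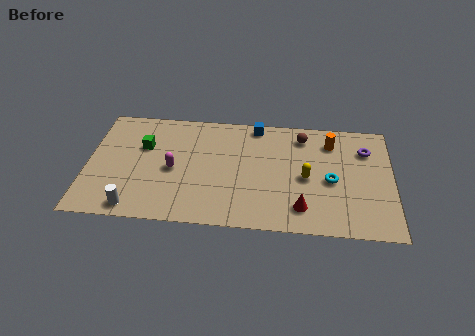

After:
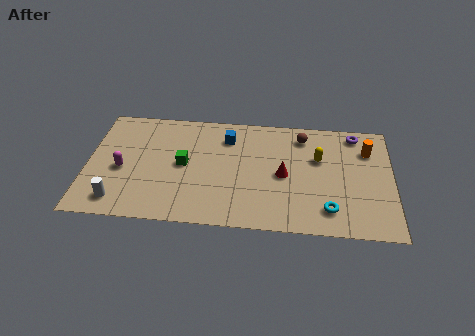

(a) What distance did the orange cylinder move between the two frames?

1.8

From (11.9, 6.3) to (13.7, 5.9), the orange cylinder covered √(1.8² + 0.4²) ≈ 1.8 units.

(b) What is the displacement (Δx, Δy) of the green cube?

(2.0, -1.1)

The green cube started near (2.7, 5.2) and ended near (4.7, 4.1).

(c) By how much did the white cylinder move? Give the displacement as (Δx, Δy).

(-0.8, 0.4)

The white cylinder was at about (2.4, 0.9) and moved to about (1.6, 1.3).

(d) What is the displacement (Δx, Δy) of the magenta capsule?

(-2.5, -0.2)

From the two frames, the magenta capsule sits at roughly (4.2, 3.7) before and (1.7, 3.5) after.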